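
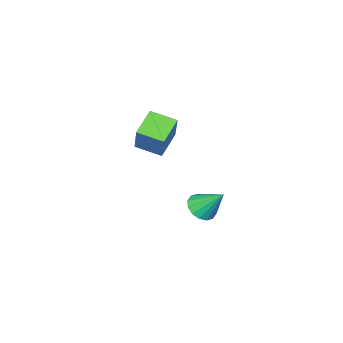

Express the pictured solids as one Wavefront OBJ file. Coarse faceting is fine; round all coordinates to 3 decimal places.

v 0.107 -3.565 2.877
v -1.055 -3.989 3.51
v -0.462 -2.488 2.554
v -1.624 -2.912 3.188
v 0.624 -2.868 4.292
v -0.538 -3.292 4.926
v 0.055 -1.791 3.97
v -1.107 -2.215 4.603
v -2.758 -2.415 -1.724
v -2.161 -1.979 -1.975
v -3.022 -1.345 -0.496
v -2.484 -1.836 -2.169
v -2.881 -1.847 -2.245
v -3.244 -2.01 -2.181
v -3.478 -2.282 -1.994
v -3.518 -2.589 -1.736
v -3.355 -2.85 -1.474
v -3.032 -2.994 -1.279
v -2.635 -2.982 -1.204
v -2.272 -2.819 -1.268
v -2.038 -2.547 -1.454
v -1.998 -2.24 -1.713
f 2 4 1
f 5 2 1
f 1 4 3
f 3 5 1
f 2 8 4
f 6 2 5
f 6 8 2
f 4 8 3
f 7 5 3
f 3 8 7
f 7 6 5
f 8 6 7
f 10 9 12
f 10 12 11
f 12 9 13
f 12 13 11
f 13 9 14
f 13 14 11
f 14 9 15
f 14 15 11
f 15 9 16
f 15 16 11
f 16 9 17
f 16 17 11
f 17 9 18
f 17 18 11
f 18 9 19
f 18 19 11
f 19 9 20
f 19 20 11
f 20 9 21
f 20 21 11
f 21 9 22
f 21 22 11
f 22 9 10
f 22 10 11



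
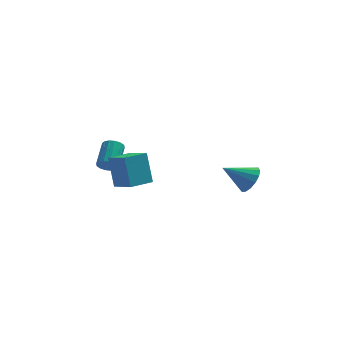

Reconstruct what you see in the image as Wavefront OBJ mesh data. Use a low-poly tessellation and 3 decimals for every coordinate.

v 4.299 -1.356 0.758
v 4.702 -1.811 1.278
v 3.021 -1.524 1.602
v 4.744 -1.424 1.419
v 4.667 -1.018 1.383
v 4.491 -0.704 1.179
v 4.264 -0.564 0.862
v 4.046 -0.636 0.518
v 3.895 -0.902 0.238
v 3.853 -1.289 0.097
v 3.93 -1.694 0.133
v 4.106 -2.009 0.337
v 4.334 -2.149 0.654
v 4.552 -2.076 0.998
v -1.362 0.247 -0.84
v -1.686 0.861 0.799
v -2.225 1.114 -1.336
v -2.549 1.728 0.303
v -0.371 1.152 -0.983
v -0.695 1.766 0.656
v -1.234 2.019 -1.479
v -1.558 2.633 0.16
v -2.705 2.973 -0.974
v -2.534 3.234 -1.451
v -2.343 4.509 -0.683
v -2.515 4.247 -0.206
v -2.826 3.274 -1.443
v -2.635 4.548 -0.675
v -3.086 3.232 -1.31
v -2.895 4.506 -0.542
v -3.244 3.121 -1.086
v -3.053 4.396 -0.319
v -3.258 2.971 -0.833
v -3.067 4.245 -0.065
v -3.123 2.821 -0.618
v -2.933 4.095 0.15
v -2.877 2.711 -0.497
v -2.686 3.986 0.271
v -2.585 2.672 -0.505
v -2.394 3.946 0.263
v -2.325 2.714 -0.638
v -2.134 3.988 0.13
v -2.167 2.824 -0.861
v -1.976 4.099 -0.094
v -2.153 2.975 -1.115
v -1.962 4.249 -0.347
v -2.287 3.125 -1.33
v -2.097 4.399 -0.562
f 2 1 4
f 2 4 3
f 4 1 5
f 4 5 3
f 5 1 6
f 5 6 3
f 6 1 7
f 6 7 3
f 7 1 8
f 7 8 3
f 8 1 9
f 8 9 3
f 9 1 10
f 9 10 3
f 10 1 11
f 10 11 3
f 11 1 12
f 11 12 3
f 12 1 13
f 12 13 3
f 13 1 14
f 13 14 3
f 14 1 2
f 14 2 3
f 16 18 15
f 19 16 15
f 15 18 17
f 17 19 15
f 16 22 18
f 20 16 19
f 20 22 16
f 18 22 17
f 21 19 17
f 17 22 21
f 21 20 19
f 22 20 21
f 24 23 27
f 24 27 25
f 25 27 28
f 25 28 26
f 27 23 29
f 27 29 28
f 28 29 30
f 28 30 26
f 29 23 31
f 29 31 30
f 30 31 32
f 30 32 26
f 31 23 33
f 31 33 32
f 32 33 34
f 32 34 26
f 33 23 35
f 33 35 34
f 34 35 36
f 34 36 26
f 35 23 37
f 35 37 36
f 36 37 38
f 36 38 26
f 37 23 39
f 37 39 38
f 38 39 40
f 38 40 26
f 39 23 41
f 39 41 40
f 40 41 42
f 40 42 26
f 41 23 43
f 41 43 42
f 42 43 44
f 42 44 26
f 43 23 45
f 43 45 44
f 44 45 46
f 44 46 26
f 45 23 47
f 45 47 46
f 46 47 48
f 46 48 26
f 47 23 24
f 47 24 48
f 48 24 25
f 48 25 26



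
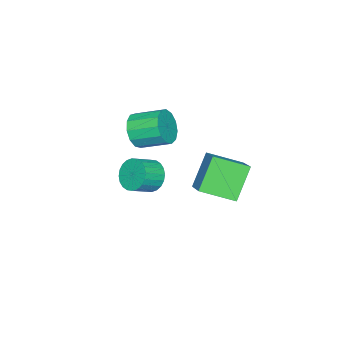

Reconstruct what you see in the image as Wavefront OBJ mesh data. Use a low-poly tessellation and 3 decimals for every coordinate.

v 3.028 -0.04 0.654
v 3.491 -0.017 -0.094
v 4.435 -0.437 0.478
v 3.972 -0.46 1.226
v 3.553 0.296 0.033
v 4.497 -0.124 0.605
v 3.536 0.557 0.255
v 4.479 0.138 0.826
v 3.441 0.728 0.537
v 4.384 0.309 1.108
v 3.283 0.782 0.838
v 4.226 0.363 1.409
v 3.086 0.71 1.11
v 4.03 0.291 1.681
v 2.881 0.525 1.313
v 3.824 0.105 1.884
v 2.698 0.253 1.416
v 3.642 -0.166 1.987
v 2.565 -0.063 1.402
v 3.509 -0.483 1.974
v 2.503 -0.376 1.275
v 3.447 -0.796 1.847
v 2.521 -0.638 1.054
v 3.464 -1.057 1.625
v 2.616 -0.809 0.772
v 3.559 -1.228 1.343
v 2.774 -0.863 0.471
v 3.717 -1.282 1.042
v 2.97 -0.791 0.199
v 3.914 -1.21 0.77
v 3.176 -0.605 -0.004
v 4.119 -1.025 0.567
v 3.358 -0.334 -0.107
v 4.302 -0.753 0.464
v 0.758 -2.229 1.431
v 1.114 -1.788 0.62
v 0.738 -0.349 1.237
v 0.382 -0.791 2.049
v 0.574 -1.887 0.521
v 0.198 -0.448 1.138
v 0.092 -2.094 0.711
v -0.284 -0.655 1.329
v -0.178 -2.344 1.13
v -0.554 -0.906 1.747
v -0.151 -2.558 1.645
v -0.527 -1.12 2.262
v 0.164 -2.668 2.091
v -0.211 -1.229 2.709
v 0.668 -2.638 2.329
v 0.293 -1.199 2.946
v 1.201 -2.478 2.281
v 0.825 -1.04 2.898
v 1.593 -2.24 1.964
v 1.217 -0.801 2.581
v 1.719 -1.998 1.477
v 1.344 -0.559 2.095
v 1.541 -1.83 0.976
v 1.165 -0.391 1.594
v -2.425 -0.338 -1.522
v -1.231 0.71 -0.573
v -3.267 1.236 -2.201
v -2.073 2.284 -1.252
v -1.127 -0.344 -3.148
v 0.067 0.704 -2.199
v -1.969 1.23 -3.827
v -0.775 2.278 -2.878
f 2 1 5
f 2 5 3
f 3 5 6
f 3 6 4
f 5 1 7
f 5 7 6
f 6 7 8
f 6 8 4
f 7 1 9
f 7 9 8
f 8 9 10
f 8 10 4
f 9 1 11
f 9 11 10
f 10 11 12
f 10 12 4
f 11 1 13
f 11 13 12
f 12 13 14
f 12 14 4
f 13 1 15
f 13 15 14
f 14 15 16
f 14 16 4
f 15 1 17
f 15 17 16
f 16 17 18
f 16 18 4
f 17 1 19
f 17 19 18
f 18 19 20
f 18 20 4
f 19 1 21
f 19 21 20
f 20 21 22
f 20 22 4
f 21 1 23
f 21 23 22
f 22 23 24
f 22 24 4
f 23 1 25
f 23 25 24
f 24 25 26
f 24 26 4
f 25 1 27
f 25 27 26
f 26 27 28
f 26 28 4
f 27 1 29
f 27 29 28
f 28 29 30
f 28 30 4
f 29 1 31
f 29 31 30
f 30 31 32
f 30 32 4
f 31 1 33
f 31 33 32
f 32 33 34
f 32 34 4
f 33 1 2
f 33 2 34
f 34 2 3
f 34 3 4
f 36 35 39
f 36 39 37
f 37 39 40
f 37 40 38
f 39 35 41
f 39 41 40
f 40 41 42
f 40 42 38
f 41 35 43
f 41 43 42
f 42 43 44
f 42 44 38
f 43 35 45
f 43 45 44
f 44 45 46
f 44 46 38
f 45 35 47
f 45 47 46
f 46 47 48
f 46 48 38
f 47 35 49
f 47 49 48
f 48 49 50
f 48 50 38
f 49 35 51
f 49 51 50
f 50 51 52
f 50 52 38
f 51 35 53
f 51 53 52
f 52 53 54
f 52 54 38
f 53 35 55
f 53 55 54
f 54 55 56
f 54 56 38
f 55 35 57
f 55 57 56
f 56 57 58
f 56 58 38
f 57 35 36
f 57 36 58
f 58 36 37
f 58 37 38
f 60 62 59
f 63 60 59
f 59 62 61
f 61 63 59
f 60 66 62
f 64 60 63
f 64 66 60
f 62 66 61
f 65 63 61
f 61 66 65
f 65 64 63
f 66 64 65



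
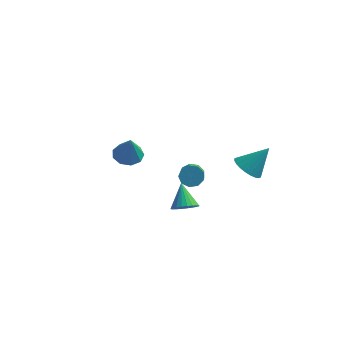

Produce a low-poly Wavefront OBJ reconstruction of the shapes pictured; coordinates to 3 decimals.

v 1.501 -2.836 3.083
v 2.091 -2.827 2.926
v 2.388 -4.194 3.961
v 1.799 -4.204 4.117
v 2.029 -2.587 3.261
v 2.326 -3.954 4.296
v 1.72 -2.463 3.513
v 2.017 -3.83 4.548
v 1.309 -2.514 3.564
v 1.606 -3.881 4.598
v 0.988 -2.716 3.389
v 1.285 -4.083 4.424
v 0.907 -2.974 3.071
v 1.204 -4.341 4.106
v 1.105 -3.168 2.759
v 1.402 -4.535 3.793
v 1.488 -3.206 2.598
v 1.785 -4.573 3.632
v 1.877 -3.072 2.664
v 2.175 -4.439 3.699
v 3.356 1.295 0.598
v 4.022 0.835 0.306
v 4.304 1.865 1.862
v 4.066 1.125 0.142
v 4.002 1.441 0.048
v 3.839 1.734 0.038
v 3.603 1.961 0.112
v 3.33 2.086 0.261
v 3.06 2.091 0.461
v 2.836 1.974 0.681
v 2.69 1.754 0.889
v 2.647 1.465 1.053
v 2.711 1.149 1.147
v 2.873 0.856 1.157
v 3.109 0.629 1.083
v 3.383 0.504 0.934
v 3.653 0.499 0.734
v 3.877 0.616 0.514
v 0.846 -1.515 -0.681
v 1.37 -1.067 -0.889
v 0.414 -0.545 0.321
v 1.16 -0.987 -1.057
v 0.902 -0.988 -1.168
v 0.635 -1.069 -1.205
v 0.401 -1.218 -1.162
v 0.234 -1.412 -1.045
v 0.161 -1.622 -0.874
v 0.192 -1.815 -0.673
v 0.323 -1.963 -0.473
v 0.533 -2.043 -0.305
v 0.791 -2.042 -0.194
v 1.058 -1.962 -0.157
v 1.292 -1.813 -0.2
v 1.459 -1.618 -0.316
v 1.532 -1.409 -0.488
v 1.501 -1.215 -0.689
v -3.082 2.262 -0.387
v -2.294 2.511 -0.459
v -2.818 1.858 1.107
v -2.619 2.943 -0.285
v -3.16 3.056 -0.159
v -3.666 2.797 -0.139
v -3.898 2.288 -0.236
v -3.748 1.767 -0.403
v -3.287 1.477 -0.563
v -2.73 1.554 -0.64
v -2.338 1.962 -0.599
f 2 1 5
f 2 5 3
f 3 5 6
f 3 6 4
f 5 1 7
f 5 7 6
f 6 7 8
f 6 8 4
f 7 1 9
f 7 9 8
f 8 9 10
f 8 10 4
f 9 1 11
f 9 11 10
f 10 11 12
f 10 12 4
f 11 1 13
f 11 13 12
f 12 13 14
f 12 14 4
f 13 1 15
f 13 15 14
f 14 15 16
f 14 16 4
f 15 1 17
f 15 17 16
f 16 17 18
f 16 18 4
f 17 1 19
f 17 19 18
f 18 19 20
f 18 20 4
f 19 1 2
f 19 2 20
f 20 2 3
f 20 3 4
f 22 21 24
f 22 24 23
f 24 21 25
f 24 25 23
f 25 21 26
f 25 26 23
f 26 21 27
f 26 27 23
f 27 21 28
f 27 28 23
f 28 21 29
f 28 29 23
f 29 21 30
f 29 30 23
f 30 21 31
f 30 31 23
f 31 21 32
f 31 32 23
f 32 21 33
f 32 33 23
f 33 21 34
f 33 34 23
f 34 21 35
f 34 35 23
f 35 21 36
f 35 36 23
f 36 21 37
f 36 37 23
f 37 21 38
f 37 38 23
f 38 21 22
f 38 22 23
f 40 39 42
f 40 42 41
f 42 39 43
f 42 43 41
f 43 39 44
f 43 44 41
f 44 39 45
f 44 45 41
f 45 39 46
f 45 46 41
f 46 39 47
f 46 47 41
f 47 39 48
f 47 48 41
f 48 39 49
f 48 49 41
f 49 39 50
f 49 50 41
f 50 39 51
f 50 51 41
f 51 39 52
f 51 52 41
f 52 39 53
f 52 53 41
f 53 39 54
f 53 54 41
f 54 39 55
f 54 55 41
f 55 39 56
f 55 56 41
f 56 39 40
f 56 40 41
f 58 57 60
f 58 60 59
f 60 57 61
f 60 61 59
f 61 57 62
f 61 62 59
f 62 57 63
f 62 63 59
f 63 57 64
f 63 64 59
f 64 57 65
f 64 65 59
f 65 57 66
f 65 66 59
f 66 57 67
f 66 67 59
f 67 57 58
f 67 58 59



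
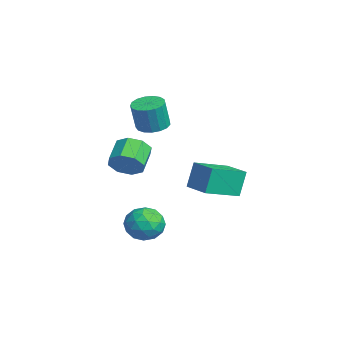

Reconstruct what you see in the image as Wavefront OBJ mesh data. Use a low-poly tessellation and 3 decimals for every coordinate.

v -0.563 -1.241 2.755
v 0.271 -1.466 2.583
v 0.516 -1.784 4.194
v -0.317 -1.559 4.365
v 0.292 -1.053 2.662
v 0.537 -1.371 4.272
v 0.118 -0.683 2.761
v 0.363 -1.001 4.372
v -0.213 -0.44 2.86
v 0.033 -0.759 4.47
v -0.623 -0.381 2.934
v -0.378 -0.7 4.544
v -1.02 -0.519 2.967
v -0.774 -0.838 4.577
v -1.312 -0.823 2.951
v -1.066 -1.141 4.562
v -1.432 -1.222 2.891
v -1.187 -1.54 4.501
v -1.353 -1.625 2.799
v -1.108 -1.943 4.41
v -1.093 -1.941 2.697
v -0.848 -2.259 4.308
v -0.712 -2.096 2.609
v -0.466 -2.414 4.219
v -0.296 -2.055 2.553
v -0.051 -2.373 4.164
v 0.058 -1.828 2.544
v 0.304 -2.146 4.155
v 1.546 -3.012 0.998
v 2.146 -2.682 1.67
v 1.035 -2.097 2.375
v 0.434 -2.428 1.702
v 2.049 -2.204 1.12
v 0.938 -1.619 1.825
v 1.657 -2.2 0.499
v 0.546 -1.615 1.204
v 1.2 -2.671 0.17
v 0.089 -2.087 0.874
v 0.945 -3.343 0.325
v -0.166 -2.758 1.03
v 1.042 -3.821 0.875
v -0.069 -3.236 1.58
v 1.434 -3.825 1.496
v 0.323 -3.24 2.201
v 1.891 -3.353 1.826
v 0.78 -2.769 2.53
v 1.231 0.085 -0.888
v 0.908 0.512 0.598
v 0.561 1.975 -1.576
v 0.239 2.402 -0.089
v 2.741 0.678 -0.731
v 2.419 1.105 0.756
v 2.072 2.568 -1.418
v 1.749 2.995 0.068
v 2.82 -1.453 -3.188
v 3.521 -2.063 -2.611
v 1.499 -2.537 -2.729
v 2.2 -3.147 -2.152
v 1.943 -2.14 -1.813
v 2.76 -1.469 -2.096
v 2.26 -3.131 -3.244
v 3.077 -2.46 -3.527
v 3.175 -3.099 -2.645
v 2.979 -2.487 -1.761
v 2.041 -2.113 -3.579
v 1.845 -1.501 -2.695
v 3.286 -1.663 -2.939
v 1.734 -2.937 -2.401
v 1.583 -2.345 -2.201
v 1.995 -2.704 -1.862
v 2.839 -1.314 -2.637
v 3.251 -1.672 -2.298
v 2.324 -1.718 -1.829
v 1.769 -2.928 -3.042
v 2.181 -3.286 -2.703
v 3.025 -1.896 -3.478
v 3.437 -2.255 -3.139
v 2.696 -2.882 -3.511
v 3.495 -2.63 -2.621
v 2.718 -3.268 -2.351
v 2.754 -3.258 -2.993
v 3.234 -2.864 -3.159
v 3.38 -2.27 -2.101
v 2.603 -2.908 -1.831
v 2.453 -2.316 -1.632
v 2.933 -1.922 -1.798
v 3.176 -2.88 -2.121
v 2.417 -1.692 -3.509
v 1.64 -2.33 -3.239
v 2.087 -2.678 -3.542
v 2.567 -2.284 -3.708
v 2.302 -1.332 -2.989
v 1.525 -1.97 -2.719
v 1.786 -1.736 -2.181
v 2.266 -1.342 -2.347
v 1.844 -1.72 -3.219
f 2 1 5
f 2 5 3
f 3 5 6
f 3 6 4
f 5 1 7
f 5 7 6
f 6 7 8
f 6 8 4
f 7 1 9
f 7 9 8
f 8 9 10
f 8 10 4
f 9 1 11
f 9 11 10
f 10 11 12
f 10 12 4
f 11 1 13
f 11 13 12
f 12 13 14
f 12 14 4
f 13 1 15
f 13 15 14
f 14 15 16
f 14 16 4
f 15 1 17
f 15 17 16
f 16 17 18
f 16 18 4
f 17 1 19
f 17 19 18
f 18 19 20
f 18 20 4
f 19 1 21
f 19 21 20
f 20 21 22
f 20 22 4
f 21 1 23
f 21 23 22
f 22 23 24
f 22 24 4
f 23 1 25
f 23 25 24
f 24 25 26
f 24 26 4
f 25 1 27
f 25 27 26
f 26 27 28
f 26 28 4
f 27 1 2
f 27 2 28
f 28 2 3
f 28 3 4
f 30 29 33
f 30 33 31
f 31 33 34
f 31 34 32
f 33 29 35
f 33 35 34
f 34 35 36
f 34 36 32
f 35 29 37
f 35 37 36
f 36 37 38
f 36 38 32
f 37 29 39
f 37 39 38
f 38 39 40
f 38 40 32
f 39 29 41
f 39 41 40
f 40 41 42
f 40 42 32
f 41 29 43
f 41 43 42
f 42 43 44
f 42 44 32
f 43 29 45
f 43 45 44
f 44 45 46
f 44 46 32
f 45 29 30
f 45 30 46
f 46 30 31
f 46 31 32
f 48 50 47
f 51 48 47
f 47 50 49
f 49 51 47
f 48 54 50
f 52 48 51
f 52 54 48
f 50 54 49
f 53 51 49
f 49 54 53
f 53 52 51
f 54 52 53
f 55 92 71
f 92 66 95
f 71 95 60
f 92 95 71
f 55 71 67
f 71 60 72
f 67 72 56
f 71 72 67
f 55 67 76
f 67 56 77
f 76 77 62
f 67 77 76
f 55 76 88
f 76 62 91
f 88 91 65
f 76 91 88
f 55 88 92
f 88 65 96
f 92 96 66
f 88 96 92
f 56 72 83
f 72 60 86
f 83 86 64
f 72 86 83
f 60 95 73
f 95 66 94
f 73 94 59
f 95 94 73
f 66 96 93
f 96 65 89
f 93 89 57
f 96 89 93
f 65 91 90
f 91 62 78
f 90 78 61
f 91 78 90
f 62 77 82
f 77 56 79
f 82 79 63
f 77 79 82
f 58 84 70
f 84 64 85
f 70 85 59
f 84 85 70
f 58 70 68
f 70 59 69
f 68 69 57
f 70 69 68
f 58 68 75
f 68 57 74
f 75 74 61
f 68 74 75
f 58 75 80
f 75 61 81
f 80 81 63
f 75 81 80
f 58 80 84
f 80 63 87
f 84 87 64
f 80 87 84
f 59 85 73
f 85 64 86
f 73 86 60
f 85 86 73
f 57 69 93
f 69 59 94
f 93 94 66
f 69 94 93
f 61 74 90
f 74 57 89
f 90 89 65
f 74 89 90
f 63 81 82
f 81 61 78
f 82 78 62
f 81 78 82
f 64 87 83
f 87 63 79
f 83 79 56
f 87 79 83



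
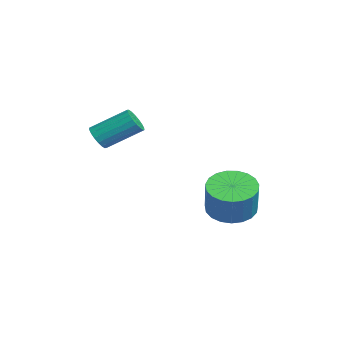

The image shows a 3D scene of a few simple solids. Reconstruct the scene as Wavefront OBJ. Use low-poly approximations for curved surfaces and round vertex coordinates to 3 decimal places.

v 1.795 1.482 -2.407
v 2.651 1.316 -2.876
v 3.38 1.192 -1.503
v 2.525 1.358 -1.033
v 2.652 1.726 -2.839
v 3.381 1.602 -1.466
v 2.504 2.094 -2.728
v 3.234 1.969 -1.355
v 2.235 2.356 -2.561
v 2.964 2.232 -1.187
v 1.889 2.467 -2.367
v 2.618 2.343 -0.994
v 1.527 2.408 -2.18
v 2.256 2.283 -0.807
v 1.211 2.188 -2.033
v 1.94 2.064 -0.659
v 0.997 1.847 -1.95
v 1.726 1.723 -0.576
v 0.92 1.443 -1.946
v 1.65 1.318 -0.572
v 0.995 1.045 -2.021
v 1.724 0.921 -0.648
v 1.208 0.723 -2.164
v 1.938 0.599 -0.79
v 1.523 0.532 -2.348
v 2.252 0.408 -0.975
v 1.885 0.506 -2.543
v 2.614 0.381 -1.169
v 2.231 0.648 -2.714
v 2.961 0.524 -1.34
v 2.502 0.935 -2.832
v 3.232 0.81 -1.458
v 0.876 -3.363 1.119
v 1.45 -3.428 1.074
v 1.679 -2.042 1.976
v 1.104 -1.977 2.021
v 1.392 -3.285 0.867
v 1.621 -1.898 1.77
v 1.232 -3.156 0.711
v 1.461 -1.77 1.613
v 1.001 -3.069 0.635
v 1.23 -1.683 1.537
v 0.746 -3.04 0.655
v 0.974 -1.654 1.557
v 0.516 -3.075 0.767
v 0.744 -1.689 1.669
v 0.357 -3.167 0.949
v 0.586 -1.781 1.851
v 0.301 -3.298 1.164
v 0.53 -1.912 2.066
v 0.359 -3.442 1.37
v 0.588 -2.055 2.273
v 0.519 -3.57 1.527
v 0.748 -2.184 2.429
v 0.75 -3.657 1.603
v 0.979 -2.271 2.505
v 1.006 -3.686 1.583
v 1.234 -2.3 2.485
v 1.236 -3.651 1.471
v 1.464 -2.265 2.373
v 1.394 -3.559 1.289
v 1.623 -2.173 2.191
f 2 1 5
f 2 5 3
f 3 5 6
f 3 6 4
f 5 1 7
f 5 7 6
f 6 7 8
f 6 8 4
f 7 1 9
f 7 9 8
f 8 9 10
f 8 10 4
f 9 1 11
f 9 11 10
f 10 11 12
f 10 12 4
f 11 1 13
f 11 13 12
f 12 13 14
f 12 14 4
f 13 1 15
f 13 15 14
f 14 15 16
f 14 16 4
f 15 1 17
f 15 17 16
f 16 17 18
f 16 18 4
f 17 1 19
f 17 19 18
f 18 19 20
f 18 20 4
f 19 1 21
f 19 21 20
f 20 21 22
f 20 22 4
f 21 1 23
f 21 23 22
f 22 23 24
f 22 24 4
f 23 1 25
f 23 25 24
f 24 25 26
f 24 26 4
f 25 1 27
f 25 27 26
f 26 27 28
f 26 28 4
f 27 1 29
f 27 29 28
f 28 29 30
f 28 30 4
f 29 1 31
f 29 31 30
f 30 31 32
f 30 32 4
f 31 1 2
f 31 2 32
f 32 2 3
f 32 3 4
f 34 33 37
f 34 37 35
f 35 37 38
f 35 38 36
f 37 33 39
f 37 39 38
f 38 39 40
f 38 40 36
f 39 33 41
f 39 41 40
f 40 41 42
f 40 42 36
f 41 33 43
f 41 43 42
f 42 43 44
f 42 44 36
f 43 33 45
f 43 45 44
f 44 45 46
f 44 46 36
f 45 33 47
f 45 47 46
f 46 47 48
f 46 48 36
f 47 33 49
f 47 49 48
f 48 49 50
f 48 50 36
f 49 33 51
f 49 51 50
f 50 51 52
f 50 52 36
f 51 33 53
f 51 53 52
f 52 53 54
f 52 54 36
f 53 33 55
f 53 55 54
f 54 55 56
f 54 56 36
f 55 33 57
f 55 57 56
f 56 57 58
f 56 58 36
f 57 33 59
f 57 59 58
f 58 59 60
f 58 60 36
f 59 33 61
f 59 61 60
f 60 61 62
f 60 62 36
f 61 33 34
f 61 34 62
f 62 34 35
f 62 35 36



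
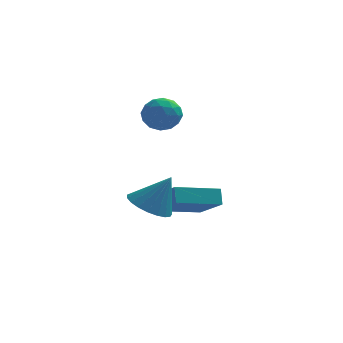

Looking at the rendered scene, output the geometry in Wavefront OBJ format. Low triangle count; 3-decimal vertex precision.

v -4.234 -0.771 -0.924
v -3.735 0.063 -1.264
v -3.366 -0.669 0.604
v -4.081 0.235 -1.079
v -4.453 0.233 -0.867
v -4.788 0.058 -0.665
v -5.026 -0.261 -0.508
v -5.128 -0.669 -0.423
v -5.075 -1.094 -0.424
v -4.877 -1.463 -0.512
v -4.567 -1.713 -0.671
v -4.2 -1.8 -0.874
v -3.839 -1.709 -1.085
v -3.546 -1.456 -1.269
v -3.372 -1.085 -1.392
v -3.347 -0.659 -1.435
v -3.475 -0.253 -1.39
v -3.969 2.594 3.354
v -3.548 2.25 2.631
v -4.392 1.25 3.749
v -3.971 0.906 3.026
v -3.489 1.258 3.706
v -3.227 2.088 3.462
v -4.713 1.412 2.918
v -4.451 2.242 2.674
v -4.007 1.519 2.363
v -3.251 1.424 2.849
v -4.689 2.076 3.531
v -3.933 1.981 4.017
v -3.721 2.54 2.958
v -4.219 0.96 3.422
v -3.935 1.167 3.821
v -3.688 0.964 3.397
v -3.533 2.445 3.446
v -3.285 2.242 3.021
v -3.251 1.66 3.653
v -4.655 1.258 3.359
v -4.407 1.055 2.934
v -4.252 2.536 2.983
v -4.005 2.333 2.559
v -4.689 1.84 2.727
v -3.744 1.908 2.375
v -3.993 1.118 2.607
v -4.429 1.415 2.544
v -4.275 1.903 2.401
v -3.299 1.852 2.661
v -3.548 1.062 2.893
v -3.265 1.269 3.293
v -3.111 1.757 3.149
v -3.57 1.422 2.503
v -4.392 2.438 3.487
v -4.641 1.648 3.719
v -4.829 1.743 3.231
v -4.675 2.231 3.087
v -3.947 2.382 3.773
v -4.196 1.592 4.005
v -3.665 1.597 3.979
v -3.511 2.085 3.836
v -4.37 2.078 3.877
v -4.27 1.704 -2.271
v -4.37 2.177 -1.583
v -2.466 2.744 -2.723
v -2.566 3.217 -2.036
v -3.274 0.423 -1.244
v -3.374 0.896 -0.557
v -1.47 1.463 -1.697
v -1.57 1.936 -1.009
f 2 1 4
f 2 4 3
f 4 1 5
f 4 5 3
f 5 1 6
f 5 6 3
f 6 1 7
f 6 7 3
f 7 1 8
f 7 8 3
f 8 1 9
f 8 9 3
f 9 1 10
f 9 10 3
f 10 1 11
f 10 11 3
f 11 1 12
f 11 12 3
f 12 1 13
f 12 13 3
f 13 1 14
f 13 14 3
f 14 1 15
f 14 15 3
f 15 1 16
f 15 16 3
f 16 1 17
f 16 17 3
f 17 1 2
f 17 2 3
f 18 55 34
f 55 29 58
f 34 58 23
f 55 58 34
f 18 34 30
f 34 23 35
f 30 35 19
f 34 35 30
f 18 30 39
f 30 19 40
f 39 40 25
f 30 40 39
f 18 39 51
f 39 25 54
f 51 54 28
f 39 54 51
f 18 51 55
f 51 28 59
f 55 59 29
f 51 59 55
f 19 35 46
f 35 23 49
f 46 49 27
f 35 49 46
f 23 58 36
f 58 29 57
f 36 57 22
f 58 57 36
f 29 59 56
f 59 28 52
f 56 52 20
f 59 52 56
f 28 54 53
f 54 25 41
f 53 41 24
f 54 41 53
f 25 40 45
f 40 19 42
f 45 42 26
f 40 42 45
f 21 47 33
f 47 27 48
f 33 48 22
f 47 48 33
f 21 33 31
f 33 22 32
f 31 32 20
f 33 32 31
f 21 31 38
f 31 20 37
f 38 37 24
f 31 37 38
f 21 38 43
f 38 24 44
f 43 44 26
f 38 44 43
f 21 43 47
f 43 26 50
f 47 50 27
f 43 50 47
f 22 48 36
f 48 27 49
f 36 49 23
f 48 49 36
f 20 32 56
f 32 22 57
f 56 57 29
f 32 57 56
f 24 37 53
f 37 20 52
f 53 52 28
f 37 52 53
f 26 44 45
f 44 24 41
f 45 41 25
f 44 41 45
f 27 50 46
f 50 26 42
f 46 42 19
f 50 42 46
f 61 63 60
f 64 61 60
f 60 63 62
f 62 64 60
f 61 67 63
f 65 61 64
f 65 67 61
f 63 67 62
f 66 64 62
f 62 67 66
f 66 65 64
f 67 65 66



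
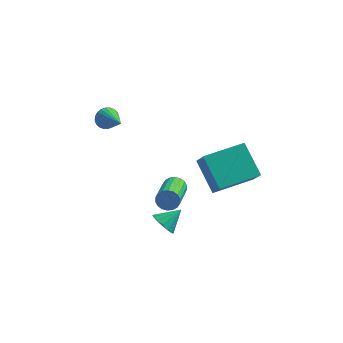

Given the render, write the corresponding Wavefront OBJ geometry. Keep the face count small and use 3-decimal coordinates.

v 0.775 -1.363 -1.492
v 1.228 -2.207 -0.35
v -0.183 -0.211 -0.26
v 0.27 -1.054 0.881
v 2.51 -0.146 -1.281
v 2.963 -0.989 -0.14
v 1.552 1.007 -0.05
v 2.005 0.163 1.092
v -4.26 -0.929 2.894
v -3.835 -0.856 2.462
v -3.36 -2.071 3.586
v -3.762 -0.7 2.626
v -3.765 -0.578 2.83
v -3.844 -0.51 3.044
v -3.985 -0.505 3.235
v -4.169 -0.566 3.375
v -4.366 -0.681 3.441
v -4.547 -0.834 3.423
v -4.685 -1.002 3.325
v -4.757 -1.159 3.161
v -4.754 -1.281 2.957
v -4.676 -1.349 2.743
v -4.534 -1.353 2.552
v -4.351 -1.293 2.413
v -4.154 -1.178 2.347
v -3.972 -1.024 2.364
v -1.142 -3.741 -1.948
v -0.717 -3.678 -2.488
v -0.398 -3.139 -1.292
v -0.932 -3.393 -2.505
v -1.203 -3.202 -2.374
v -1.458 -3.155 -2.128
v -1.628 -3.265 -1.834
v -1.668 -3.502 -1.57
v -1.567 -3.804 -1.408
v -1.352 -4.089 -1.39
v -1.081 -4.28 -1.522
v -0.826 -4.327 -1.767
v -0.656 -4.217 -2.062
v -0.616 -3.98 -2.325
v -1.163 -0.499 -2.124
v -0.92 -0.295 -1.627
v -0.894 -2.297 -0.818
v -1.137 -2.501 -1.316
v -1.177 -0.278 -1.577
v -1.151 -2.281 -0.769
v -1.432 -0.305 -1.636
v -1.406 -2.308 -0.828
v -1.633 -0.37 -1.791
v -1.607 -2.373 -0.983
v -1.741 -0.461 -2.013
v -1.715 -2.464 -1.204
v -1.735 -0.559 -2.256
v -1.709 -2.562 -1.448
v -1.615 -0.645 -2.474
v -1.589 -2.648 -1.665
v -1.406 -0.703 -2.622
v -1.38 -2.705 -1.813
v -1.149 -0.719 -2.671
v -1.123 -2.722 -1.863
v -0.894 -0.692 -2.612
v -0.868 -2.695 -1.804
v -0.693 -0.627 -2.457
v -0.667 -2.63 -1.649
v -0.585 -0.536 -2.236
v -0.559 -2.539 -1.427
v -0.591 -0.438 -1.992
v -0.565 -2.441 -1.184
v -0.711 -0.352 -1.775
v -0.685 -2.355 -0.966
f 2 4 1
f 5 2 1
f 1 4 3
f 3 5 1
f 2 8 4
f 6 2 5
f 6 8 2
f 4 8 3
f 7 5 3
f 3 8 7
f 7 6 5
f 8 6 7
f 10 9 12
f 10 12 11
f 12 9 13
f 12 13 11
f 13 9 14
f 13 14 11
f 14 9 15
f 14 15 11
f 15 9 16
f 15 16 11
f 16 9 17
f 16 17 11
f 17 9 18
f 17 18 11
f 18 9 19
f 18 19 11
f 19 9 20
f 19 20 11
f 20 9 21
f 20 21 11
f 21 9 22
f 21 22 11
f 22 9 23
f 22 23 11
f 23 9 24
f 23 24 11
f 24 9 25
f 24 25 11
f 25 9 26
f 25 26 11
f 26 9 10
f 26 10 11
f 28 27 30
f 28 30 29
f 30 27 31
f 30 31 29
f 31 27 32
f 31 32 29
f 32 27 33
f 32 33 29
f 33 27 34
f 33 34 29
f 34 27 35
f 34 35 29
f 35 27 36
f 35 36 29
f 36 27 37
f 36 37 29
f 37 27 38
f 37 38 29
f 38 27 39
f 38 39 29
f 39 27 40
f 39 40 29
f 40 27 28
f 40 28 29
f 42 41 45
f 42 45 43
f 43 45 46
f 43 46 44
f 45 41 47
f 45 47 46
f 46 47 48
f 46 48 44
f 47 41 49
f 47 49 48
f 48 49 50
f 48 50 44
f 49 41 51
f 49 51 50
f 50 51 52
f 50 52 44
f 51 41 53
f 51 53 52
f 52 53 54
f 52 54 44
f 53 41 55
f 53 55 54
f 54 55 56
f 54 56 44
f 55 41 57
f 55 57 56
f 56 57 58
f 56 58 44
f 57 41 59
f 57 59 58
f 58 59 60
f 58 60 44
f 59 41 61
f 59 61 60
f 60 61 62
f 60 62 44
f 61 41 63
f 61 63 62
f 62 63 64
f 62 64 44
f 63 41 65
f 63 65 64
f 64 65 66
f 64 66 44
f 65 41 67
f 65 67 66
f 66 67 68
f 66 68 44
f 67 41 69
f 67 69 68
f 68 69 70
f 68 70 44
f 69 41 42
f 69 42 70
f 70 42 43
f 70 43 44



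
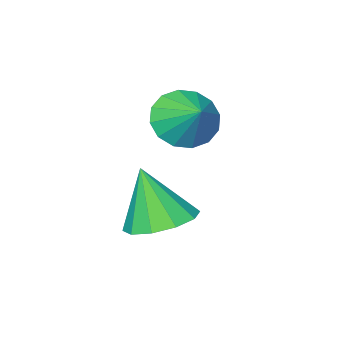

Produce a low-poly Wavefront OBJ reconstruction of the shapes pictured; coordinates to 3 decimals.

v 2.574 0.903 -1.495
v 3.503 0.966 -1.86
v 2.806 1.937 -0.725
v 3.216 1.264 -2.172
v 2.757 1.464 -2.303
v 2.249 1.514 -2.217
v 1.828 1.401 -1.938
v 1.607 1.154 -1.541
v 1.645 0.84 -1.131
v 1.932 0.543 -0.819
v 2.391 0.342 -0.688
v 2.899 0.292 -0.773
v 3.32 0.406 -1.052
v 3.541 0.652 -1.45
v 3.799 1.521 -4.71
v 4.858 1.652 -4.782
v 4.001 0.859 -2.93
v 4.599 2.212 -4.544
v 4.034 2.508 -4.37
v 3.379 2.427 -4.326
v 2.885 2 -4.428
v 2.739 1.39 -4.638
v 2.999 0.83 -4.876
v 3.564 0.534 -5.05
v 4.219 0.615 -5.095
v 4.713 1.042 -4.992
f 2 1 4
f 2 4 3
f 4 1 5
f 4 5 3
f 5 1 6
f 5 6 3
f 6 1 7
f 6 7 3
f 7 1 8
f 7 8 3
f 8 1 9
f 8 9 3
f 9 1 10
f 9 10 3
f 10 1 11
f 10 11 3
f 11 1 12
f 11 12 3
f 12 1 13
f 12 13 3
f 13 1 14
f 13 14 3
f 14 1 2
f 14 2 3
f 16 15 18
f 16 18 17
f 18 15 19
f 18 19 17
f 19 15 20
f 19 20 17
f 20 15 21
f 20 21 17
f 21 15 22
f 21 22 17
f 22 15 23
f 22 23 17
f 23 15 24
f 23 24 17
f 24 15 25
f 24 25 17
f 25 15 26
f 25 26 17
f 26 15 16
f 26 16 17



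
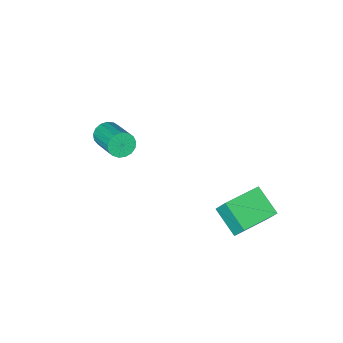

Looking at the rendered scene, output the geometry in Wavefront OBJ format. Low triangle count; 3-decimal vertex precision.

v 2.203 -1.908 1.945
v 2.546 -1.662 1.35
v 2.82 0.155 2.259
v 2.477 -0.092 2.855
v 2.211 -1.583 1.292
v 2.484 0.234 2.201
v 1.874 -1.578 1.384
v 2.147 0.239 2.293
v 1.612 -1.649 1.605
v 1.886 0.168 2.514
v 1.486 -1.779 1.903
v 1.76 0.038 2.812
v 1.524 -1.939 2.211
v 1.798 -0.122 3.121
v 1.718 -2.092 2.459
v 1.991 -0.275 3.368
v 2.023 -2.203 2.588
v 2.296 -0.386 3.498
v 2.369 -2.246 2.571
v 2.643 -0.43 3.48
v 2.677 -2.212 2.41
v 2.951 -0.395 3.319
v 2.877 -2.109 2.143
v 3.15 -0.292 3.052
v 2.922 -1.959 1.83
v 3.196 -0.142 2.739
v 2.803 -1.798 1.544
v 3.076 0.019 2.453
v -3.409 3.823 -3.326
v -3.31 2.325 -2.407
v -3.501 4.497 -2.218
v -3.402 2.999 -1.299
v -1.318 4.001 -3.261
v -1.219 2.503 -2.342
v -1.41 4.675 -2.153
v -1.311 3.177 -1.234
v 1.366 -3.002 0.276
v 1.668 -3.097 -0.198
v 2.194 -2.498 0.704
v 1.448 -2.721 -0.213
v 1.179 -2.509 0.058
v 1.02 -2.587 0.457
v 1.063 -2.907 0.75
v 1.284 -3.283 0.765
v 1.553 -3.494 0.494
v 1.712 -3.417 0.095
f 2 1 5
f 2 5 3
f 3 5 6
f 3 6 4
f 5 1 7
f 5 7 6
f 6 7 8
f 6 8 4
f 7 1 9
f 7 9 8
f 8 9 10
f 8 10 4
f 9 1 11
f 9 11 10
f 10 11 12
f 10 12 4
f 11 1 13
f 11 13 12
f 12 13 14
f 12 14 4
f 13 1 15
f 13 15 14
f 14 15 16
f 14 16 4
f 15 1 17
f 15 17 16
f 16 17 18
f 16 18 4
f 17 1 19
f 17 19 18
f 18 19 20
f 18 20 4
f 19 1 21
f 19 21 20
f 20 21 22
f 20 22 4
f 21 1 23
f 21 23 22
f 22 23 24
f 22 24 4
f 23 1 25
f 23 25 24
f 24 25 26
f 24 26 4
f 25 1 27
f 25 27 26
f 26 27 28
f 26 28 4
f 27 1 2
f 27 2 28
f 28 2 3
f 28 3 4
f 30 32 29
f 33 30 29
f 29 32 31
f 31 33 29
f 30 36 32
f 34 30 33
f 34 36 30
f 32 36 31
f 35 33 31
f 31 36 35
f 35 34 33
f 36 34 35
f 38 37 40
f 38 40 39
f 40 37 41
f 40 41 39
f 41 37 42
f 41 42 39
f 42 37 43
f 42 43 39
f 43 37 44
f 43 44 39
f 44 37 45
f 44 45 39
f 45 37 46
f 45 46 39
f 46 37 38
f 46 38 39



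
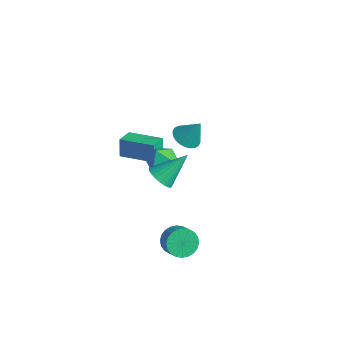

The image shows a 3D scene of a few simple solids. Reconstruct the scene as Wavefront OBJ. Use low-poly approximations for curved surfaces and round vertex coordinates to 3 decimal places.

v 1.2 -2.549 1.794
v 1.774 -2.221 1.259
v 1.6 -1.011 3.166
v 1.498 -2.063 1.163
v 1.177 -1.98 1.163
v 0.86 -1.983 1.258
v 0.594 -2.072 1.436
v 0.421 -2.234 1.668
v 0.366 -2.443 1.918
v 0.438 -2.669 2.15
v 0.626 -2.877 2.328
v 0.901 -3.034 2.424
v 1.222 -3.118 2.424
v 1.54 -3.115 2.329
v 1.806 -3.026 2.151
v 1.979 -2.864 1.92
v 2.034 -2.654 1.669
v 1.962 -2.429 1.437
v 2.764 -2.692 -2.473
v 3.187 -3.053 -3.206
v 4.019 -3.269 -2.62
v 3.596 -2.908 -1.887
v 3.291 -2.71 -3.227
v 4.123 -2.926 -2.641
v 3.315 -2.364 -3.133
v 4.146 -2.58 -2.547
v 3.255 -2.068 -2.939
v 4.086 -2.284 -2.353
v 3.12 -1.867 -2.674
v 3.951 -2.083 -2.087
v 2.931 -1.792 -2.378
v 3.762 -2.008 -1.792
v 2.717 -1.854 -2.096
v 3.548 -2.07 -1.51
v 2.509 -2.043 -1.873
v 3.341 -2.259 -1.286
v 2.341 -2.331 -1.74
v 3.173 -2.547 -1.154
v 2.237 -2.674 -1.719
v 3.069 -2.89 -1.133
v 2.214 -3.02 -1.813
v 3.045 -3.236 -1.227
v 2.274 -3.316 -2.007
v 3.105 -3.532 -1.421
v 2.409 -3.517 -2.273
v 3.24 -3.733 -1.686
v 2.598 -3.592 -2.568
v 3.429 -3.808 -1.982
v 2.812 -3.53 -2.85
v 3.643 -3.746 -2.264
v 3.019 -3.341 -3.074
v 3.851 -3.557 -2.487
v -3.028 2.569 -0.926
v -2.485 3.14 -1.381
v -2.412 3.091 0.466
v -2.772 3.343 -1.33
v -3.098 3.428 -1.218
v -3.413 3.382 -1.061
v -3.67 3.213 -0.884
v -3.829 2.945 -0.713
v -3.866 2.62 -0.575
v -3.775 2.287 -0.49
v -3.571 1.997 -0.472
v -3.284 1.795 -0.523
v -2.958 1.71 -0.635
v -2.643 1.755 -0.792
v -2.386 1.925 -0.969
v -2.227 2.193 -1.14
v -2.19 2.518 -1.278
v -2.281 2.851 -1.363
v -0.95 -0.083 1.165
v -0.284 -0.09 0.421
v -1.576 -1.47 0.619
v -0.91 -1.477 -0.125
v -0.608 -1.623 0.816
v -0.222 -0.766 1.153
v -1.638 -0.794 -0.113
v -1.252 0.063 0.224
v -0.709 -0.529 -0.369
v -0.073 -1.042 0.205
v -1.787 -0.518 0.835
v -1.151 -1.031 1.409
v -4.266 -1.234 -1.382
v -4.561 -1.006 -0.21
v -4.764 -0.204 -1.708
v -5.06 0.024 -0.536
v -2.4 -0.244 -1.104
v -2.696 -0.016 0.068
v -2.899 0.786 -1.43
v -3.194 1.014 -0.258
f 2 1 4
f 2 4 3
f 4 1 5
f 4 5 3
f 5 1 6
f 5 6 3
f 6 1 7
f 6 7 3
f 7 1 8
f 7 8 3
f 8 1 9
f 8 9 3
f 9 1 10
f 9 10 3
f 10 1 11
f 10 11 3
f 11 1 12
f 11 12 3
f 12 1 13
f 12 13 3
f 13 1 14
f 13 14 3
f 14 1 15
f 14 15 3
f 15 1 16
f 15 16 3
f 16 1 17
f 16 17 3
f 17 1 18
f 17 18 3
f 18 1 2
f 18 2 3
f 20 19 23
f 20 23 21
f 21 23 24
f 21 24 22
f 23 19 25
f 23 25 24
f 24 25 26
f 24 26 22
f 25 19 27
f 25 27 26
f 26 27 28
f 26 28 22
f 27 19 29
f 27 29 28
f 28 29 30
f 28 30 22
f 29 19 31
f 29 31 30
f 30 31 32
f 30 32 22
f 31 19 33
f 31 33 32
f 32 33 34
f 32 34 22
f 33 19 35
f 33 35 34
f 34 35 36
f 34 36 22
f 35 19 37
f 35 37 36
f 36 37 38
f 36 38 22
f 37 19 39
f 37 39 38
f 38 39 40
f 38 40 22
f 39 19 41
f 39 41 40
f 40 41 42
f 40 42 22
f 41 19 43
f 41 43 42
f 42 43 44
f 42 44 22
f 43 19 45
f 43 45 44
f 44 45 46
f 44 46 22
f 45 19 47
f 45 47 46
f 46 47 48
f 46 48 22
f 47 19 49
f 47 49 48
f 48 49 50
f 48 50 22
f 49 19 51
f 49 51 50
f 50 51 52
f 50 52 22
f 51 19 20
f 51 20 52
f 52 20 21
f 52 21 22
f 54 53 56
f 54 56 55
f 56 53 57
f 56 57 55
f 57 53 58
f 57 58 55
f 58 53 59
f 58 59 55
f 59 53 60
f 59 60 55
f 60 53 61
f 60 61 55
f 61 53 62
f 61 62 55
f 62 53 63
f 62 63 55
f 63 53 64
f 63 64 55
f 64 53 65
f 64 65 55
f 65 53 66
f 65 66 55
f 66 53 67
f 66 67 55
f 67 53 68
f 67 68 55
f 68 53 69
f 68 69 55
f 69 53 70
f 69 70 55
f 70 53 54
f 70 54 55
f 71 82 76
f 71 76 72
f 71 72 78
f 71 78 81
f 71 81 82
f 72 76 80
f 76 82 75
f 82 81 73
f 81 78 77
f 78 72 79
f 74 80 75
f 74 75 73
f 74 73 77
f 74 77 79
f 74 79 80
f 75 80 76
f 73 75 82
f 77 73 81
f 79 77 78
f 80 79 72
f 84 86 83
f 87 84 83
f 83 86 85
f 85 87 83
f 84 90 86
f 88 84 87
f 88 90 84
f 86 90 85
f 89 87 85
f 85 90 89
f 89 88 87
f 90 88 89



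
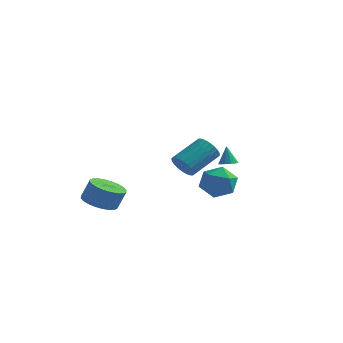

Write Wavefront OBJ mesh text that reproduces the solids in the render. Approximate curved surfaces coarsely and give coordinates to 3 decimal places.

v 1.234 1.531 -3.014
v 1.892 0.57 -2.842
v 0.028 0.95 -1.658
v 0.686 -0.011 -1.486
v 1.098 1.047 -1.176
v 1.844 1.407 -2.014
v 0.076 0.113 -2.486
v 0.822 0.473 -3.324
v 1.176 -0.307 -2.515
v 1.808 0.271 -1.706
v 0.112 1.249 -2.794
v 0.744 1.827 -1.985
v -0.402 -1.001 -0.686
v 0.276 -1.467 -0.579
v 1.16 0.054 0.454
v 0.482 0.521 0.346
v 0.346 -1.318 -0.858
v 1.229 0.203 0.175
v 0.301 -1.121 -1.111
v 1.185 0.4 -0.078
v 0.15 -0.905 -1.299
v 1.034 0.616 -0.266
v -0.085 -0.704 -1.394
v 0.798 0.817 -0.361
v -0.369 -0.548 -1.381
v 0.515 0.973 -0.349
v -0.657 -0.461 -1.263
v 0.226 1.06 -0.23
v -0.907 -0.456 -1.057
v -0.023 1.065 -0.024
v -1.08 -0.534 -0.794
v -0.196 0.987 0.239
v -1.149 -0.683 -0.515
v -0.266 0.838 0.518
v -1.105 -0.88 -0.262
v -0.221 0.641 0.771
v -0.954 -1.096 -0.074
v -0.07 0.425 0.959
v -0.718 -1.297 0.021
v 0.165 0.224 1.054
v -0.435 -1.453 0.009
v 0.449 0.068 1.041
v -0.146 -1.54 -0.11
v 0.737 -0.019 0.923
v 0.103 -1.545 -0.316
v 0.987 -0.024 0.717
v 3.398 -4.008 1.045
v 3.882 -4.146 1.173
v 3.182 -3.752 2.135
v 3.884 -3.833 1.1
v 3.7 -3.587 1.006
v 3.401 -3.502 0.927
v 3.1 -3.61 0.893
v 2.913 -3.87 0.917
v 2.911 -4.183 0.99
v 3.095 -4.429 1.084
v 3.394 -4.514 1.163
v 3.695 -4.406 1.197
v -4.084 -3.698 -2.942
v -3.279 -3.132 -3.334
v -2.83 -2.935 -2.13
v -3.636 -3.502 -1.738
v -3.564 -2.837 -3.276
v -3.115 -2.641 -2.072
v -3.928 -2.674 -3.167
v -3.479 -2.478 -1.963
v -4.316 -2.667 -3.024
v -3.867 -2.471 -1.82
v -4.668 -2.817 -2.868
v -4.22 -2.62 -1.664
v -4.932 -3.101 -2.724
v -4.484 -2.904 -1.52
v -5.067 -3.475 -2.613
v -4.618 -3.279 -1.408
v -5.052 -3.884 -2.552
v -4.604 -3.688 -1.347
v -4.89 -4.265 -2.55
v -4.441 -4.068 -1.346
v -4.605 -4.559 -2.608
v -4.156 -4.363 -1.404
v -4.241 -4.722 -2.717
v -3.792 -4.526 -1.513
v -3.853 -4.729 -2.86
v -3.404 -4.533 -1.656
v -3.5 -4.58 -3.016
v -3.052 -4.383 -1.812
v -3.236 -4.296 -3.16
v -2.788 -4.099 -1.956
v -3.102 -3.921 -3.272
v -2.653 -3.725 -2.067
v -3.116 -3.512 -3.333
v -2.668 -3.316 -2.128
f 1 12 6
f 1 6 2
f 1 2 8
f 1 8 11
f 1 11 12
f 2 6 10
f 6 12 5
f 12 11 3
f 11 8 7
f 8 2 9
f 4 10 5
f 4 5 3
f 4 3 7
f 4 7 9
f 4 9 10
f 5 10 6
f 3 5 12
f 7 3 11
f 9 7 8
f 10 9 2
f 14 13 17
f 14 17 15
f 15 17 18
f 15 18 16
f 17 13 19
f 17 19 18
f 18 19 20
f 18 20 16
f 19 13 21
f 19 21 20
f 20 21 22
f 20 22 16
f 21 13 23
f 21 23 22
f 22 23 24
f 22 24 16
f 23 13 25
f 23 25 24
f 24 25 26
f 24 26 16
f 25 13 27
f 25 27 26
f 26 27 28
f 26 28 16
f 27 13 29
f 27 29 28
f 28 29 30
f 28 30 16
f 29 13 31
f 29 31 30
f 30 31 32
f 30 32 16
f 31 13 33
f 31 33 32
f 32 33 34
f 32 34 16
f 33 13 35
f 33 35 34
f 34 35 36
f 34 36 16
f 35 13 37
f 35 37 36
f 36 37 38
f 36 38 16
f 37 13 39
f 37 39 38
f 38 39 40
f 38 40 16
f 39 13 41
f 39 41 40
f 40 41 42
f 40 42 16
f 41 13 43
f 41 43 42
f 42 43 44
f 42 44 16
f 43 13 45
f 43 45 44
f 44 45 46
f 44 46 16
f 45 13 14
f 45 14 46
f 46 14 15
f 46 15 16
f 48 47 50
f 48 50 49
f 50 47 51
f 50 51 49
f 51 47 52
f 51 52 49
f 52 47 53
f 52 53 49
f 53 47 54
f 53 54 49
f 54 47 55
f 54 55 49
f 55 47 56
f 55 56 49
f 56 47 57
f 56 57 49
f 57 47 58
f 57 58 49
f 58 47 48
f 58 48 49
f 60 59 63
f 60 63 61
f 61 63 64
f 61 64 62
f 63 59 65
f 63 65 64
f 64 65 66
f 64 66 62
f 65 59 67
f 65 67 66
f 66 67 68
f 66 68 62
f 67 59 69
f 67 69 68
f 68 69 70
f 68 70 62
f 69 59 71
f 69 71 70
f 70 71 72
f 70 72 62
f 71 59 73
f 71 73 72
f 72 73 74
f 72 74 62
f 73 59 75
f 73 75 74
f 74 75 76
f 74 76 62
f 75 59 77
f 75 77 76
f 76 77 78
f 76 78 62
f 77 59 79
f 77 79 78
f 78 79 80
f 78 80 62
f 79 59 81
f 79 81 80
f 80 81 82
f 80 82 62
f 81 59 83
f 81 83 82
f 82 83 84
f 82 84 62
f 83 59 85
f 83 85 84
f 84 85 86
f 84 86 62
f 85 59 87
f 85 87 86
f 86 87 88
f 86 88 62
f 87 59 89
f 87 89 88
f 88 89 90
f 88 90 62
f 89 59 91
f 89 91 90
f 90 91 92
f 90 92 62
f 91 59 60
f 91 60 92
f 92 60 61
f 92 61 62



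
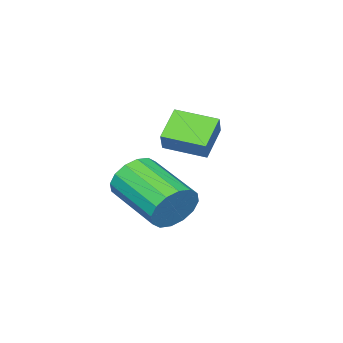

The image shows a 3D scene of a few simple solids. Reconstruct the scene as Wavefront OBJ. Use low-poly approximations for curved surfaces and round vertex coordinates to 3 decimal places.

v 0.212 -1.8 -3.864
v 0.565 -2.111 -4.643
v 0.081 -4.132 -4.054
v -0.272 -3.82 -3.276
v 0.925 -2.109 -4.339
v 0.44 -4.13 -3.75
v 1.093 -2.023 -3.907
v 0.609 -4.044 -3.318
v 1.026 -1.878 -3.464
v 0.541 -3.899 -2.875
v 0.74 -1.712 -3.128
v 0.256 -3.733 -2.54
v 0.313 -1.569 -2.99
v -0.171 -3.59 -2.401
v -0.141 -1.488 -3.086
v -0.625 -3.509 -2.497
v -0.5 -1.49 -3.39
v -0.985 -3.511 -2.801
v -0.669 -1.576 -3.822
v -1.153 -3.597 -3.233
v -0.601 -1.721 -4.265
v -1.086 -3.742 -3.676
v -0.316 -1.887 -4.6
v -0.8 -3.908 -4.012
v 0.111 -2.03 -4.739
v -0.373 -4.051 -4.15
v -2.583 -4.516 -3.059
v -3.659 -4.788 -2.29
v -3.109 -3.088 -3.29
v -4.185 -3.359 -2.521
v -2.115 -4.221 -2.299
v -3.191 -4.492 -1.53
v -2.641 -2.792 -2.53
v -3.717 -3.064 -1.761
f 2 1 5
f 2 5 3
f 3 5 6
f 3 6 4
f 5 1 7
f 5 7 6
f 6 7 8
f 6 8 4
f 7 1 9
f 7 9 8
f 8 9 10
f 8 10 4
f 9 1 11
f 9 11 10
f 10 11 12
f 10 12 4
f 11 1 13
f 11 13 12
f 12 13 14
f 12 14 4
f 13 1 15
f 13 15 14
f 14 15 16
f 14 16 4
f 15 1 17
f 15 17 16
f 16 17 18
f 16 18 4
f 17 1 19
f 17 19 18
f 18 19 20
f 18 20 4
f 19 1 21
f 19 21 20
f 20 21 22
f 20 22 4
f 21 1 23
f 21 23 22
f 22 23 24
f 22 24 4
f 23 1 25
f 23 25 24
f 24 25 26
f 24 26 4
f 25 1 2
f 25 2 26
f 26 2 3
f 26 3 4
f 28 30 27
f 31 28 27
f 27 30 29
f 29 31 27
f 28 34 30
f 32 28 31
f 32 34 28
f 30 34 29
f 33 31 29
f 29 34 33
f 33 32 31
f 34 32 33



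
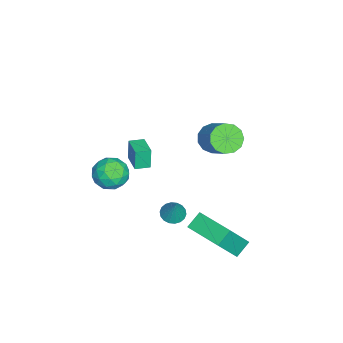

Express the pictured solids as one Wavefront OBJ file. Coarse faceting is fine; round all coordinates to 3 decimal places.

v 2.671 1.714 -4.225
v 1.964 2.179 -3.62
v 3.899 3.477 -4.144
v 3.191 3.942 -3.539
v 3.669 0.938 -2.461
v 2.961 1.403 -1.856
v 4.896 2.701 -2.38
v 4.189 3.166 -1.775
v 0.701 -3.345 -1.863
v 1.283 -2.57 -1.513
v 1.457 -4.39 -0.807
v 2.039 -3.615 -0.457
v 1.029 -3.634 -0.254
v 0.561 -2.988 -0.907
v 2.179 -3.972 -1.413
v 1.711 -3.326 -2.066
v 2.196 -2.958 -1.235
v 1.485 -2.748 -0.518
v 1.255 -4.212 -1.802
v 0.544 -4.002 -1.085
v 0.925 -2.866 -1.781
v 1.815 -4.094 -0.539
v 1.221 -4.105 -0.42
v 1.563 -3.65 -0.214
v 0.501 -3.111 -1.425
v 0.843 -2.656 -1.219
v 0.694 -3.281 -0.479
v 1.897 -4.304 -1.101
v 2.239 -3.849 -0.895
v 1.177 -3.31 -2.106
v 1.519 -2.855 -1.9
v 2.046 -3.679 -1.841
v 1.804 -2.638 -1.411
v 2.249 -3.252 -0.791
v 2.331 -3.462 -1.353
v 2.056 -3.083 -1.736
v 1.386 -2.515 -0.99
v 1.831 -3.129 -0.37
v 1.237 -3.14 -0.25
v 0.962 -2.76 -0.634
v 1.923 -2.743 -0.827
v 0.909 -3.831 -1.95
v 1.354 -4.445 -1.33
v 1.778 -4.2 -1.686
v 1.503 -3.82 -2.07
v 0.491 -3.708 -1.529
v 0.936 -4.322 -0.909
v 0.684 -3.877 -0.584
v 0.409 -3.498 -0.967
v 0.817 -4.217 -1.493
v -2.808 -3.593 -3.656
v -3.015 -3.593 -2.433
v -3.207 -2.845 -3.723
v -3.414 -2.845 -2.5
v -1.646 -2.955 -3.46
v -1.853 -2.955 -2.237
v -2.045 -2.207 -3.527
v -2.252 -2.207 -2.304
v 0.122 1.545 1.524
v 0.749 1.55 0.892
v 1.905 2.399 2.045
v 1.278 2.395 2.676
v 0.491 1.976 0.837
v 1.646 2.825 1.99
v 0.115 2.265 1
v 1.27 3.115 2.153
v -0.258 2.326 1.33
v 0.897 3.176 2.482
v -0.511 2.139 1.72
v 0.645 2.989 2.873
v -0.562 1.763 2.049
v 0.593 2.613 3.202
v -0.396 1.319 2.21
v 0.759 2.168 3.363
v -0.066 0.946 2.154
v 1.089 1.795 3.307
v 0.325 0.763 1.897
v 1.48 1.613 3.05
v 0.651 0.829 1.522
v 1.806 1.679 2.675
v 0.809 1.122 1.147
v 1.964 1.972 2.3
v 0.945 -0.366 -4.218
v 1.567 -0.441 -4.481
v 1.515 -0.114 -2.942
v 1.514 -0.145 -4.516
v 1.349 0.107 -4.492
v 1.104 0.266 -4.413
v 0.827 0.3 -4.296
v 0.573 0.202 -4.163
v 0.393 -0.009 -4.041
v 0.322 -0.29 -3.954
v 0.375 -0.586 -3.919
v 0.54 -0.838 -3.944
v 0.785 -0.997 -4.022
v 1.062 -1.031 -4.14
v 1.316 -0.933 -4.272
v 1.496 -0.722 -4.394
f 2 4 1
f 5 2 1
f 1 4 3
f 3 5 1
f 2 8 4
f 6 2 5
f 6 8 2
f 4 8 3
f 7 5 3
f 3 8 7
f 7 6 5
f 8 6 7
f 9 46 25
f 46 20 49
f 25 49 14
f 46 49 25
f 9 25 21
f 25 14 26
f 21 26 10
f 25 26 21
f 9 21 30
f 21 10 31
f 30 31 16
f 21 31 30
f 9 30 42
f 30 16 45
f 42 45 19
f 30 45 42
f 9 42 46
f 42 19 50
f 46 50 20
f 42 50 46
f 10 26 37
f 26 14 40
f 37 40 18
f 26 40 37
f 14 49 27
f 49 20 48
f 27 48 13
f 49 48 27
f 20 50 47
f 50 19 43
f 47 43 11
f 50 43 47
f 19 45 44
f 45 16 32
f 44 32 15
f 45 32 44
f 16 31 36
f 31 10 33
f 36 33 17
f 31 33 36
f 12 38 24
f 38 18 39
f 24 39 13
f 38 39 24
f 12 24 22
f 24 13 23
f 22 23 11
f 24 23 22
f 12 22 29
f 22 11 28
f 29 28 15
f 22 28 29
f 12 29 34
f 29 15 35
f 34 35 17
f 29 35 34
f 12 34 38
f 34 17 41
f 38 41 18
f 34 41 38
f 13 39 27
f 39 18 40
f 27 40 14
f 39 40 27
f 11 23 47
f 23 13 48
f 47 48 20
f 23 48 47
f 15 28 44
f 28 11 43
f 44 43 19
f 28 43 44
f 17 35 36
f 35 15 32
f 36 32 16
f 35 32 36
f 18 41 37
f 41 17 33
f 37 33 10
f 41 33 37
f 52 54 51
f 55 52 51
f 51 54 53
f 53 55 51
f 52 58 54
f 56 52 55
f 56 58 52
f 54 58 53
f 57 55 53
f 53 58 57
f 57 56 55
f 58 56 57
f 60 59 63
f 60 63 61
f 61 63 64
f 61 64 62
f 63 59 65
f 63 65 64
f 64 65 66
f 64 66 62
f 65 59 67
f 65 67 66
f 66 67 68
f 66 68 62
f 67 59 69
f 67 69 68
f 68 69 70
f 68 70 62
f 69 59 71
f 69 71 70
f 70 71 72
f 70 72 62
f 71 59 73
f 71 73 72
f 72 73 74
f 72 74 62
f 73 59 75
f 73 75 74
f 74 75 76
f 74 76 62
f 75 59 77
f 75 77 76
f 76 77 78
f 76 78 62
f 77 59 79
f 77 79 78
f 78 79 80
f 78 80 62
f 79 59 81
f 79 81 80
f 80 81 82
f 80 82 62
f 81 59 60
f 81 60 82
f 82 60 61
f 82 61 62
f 84 83 86
f 84 86 85
f 86 83 87
f 86 87 85
f 87 83 88
f 87 88 85
f 88 83 89
f 88 89 85
f 89 83 90
f 89 90 85
f 90 83 91
f 90 91 85
f 91 83 92
f 91 92 85
f 92 83 93
f 92 93 85
f 93 83 94
f 93 94 85
f 94 83 95
f 94 95 85
f 95 83 96
f 95 96 85
f 96 83 97
f 96 97 85
f 97 83 98
f 97 98 85
f 98 83 84
f 98 84 85



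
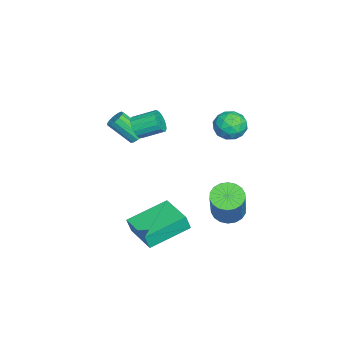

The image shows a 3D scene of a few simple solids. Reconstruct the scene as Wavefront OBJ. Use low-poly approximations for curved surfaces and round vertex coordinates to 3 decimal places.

v 0.771 -1.127 -2.351
v 0.895 -1.326 -1.555
v 2.205 -0.04 -2.303
v 2.328 -0.238 -1.506
v 2.032 -2.762 -2.954
v 2.155 -2.96 -2.157
v 3.465 -1.674 -2.905
v 3.589 -1.873 -2.109
v 1.409 1.534 -1.482
v 1.871 0.957 -1.76
v 3.073 1.049 0.044
v 2.611 1.626 0.322
v 2.028 1.247 -1.88
v 3.23 1.339 -0.076
v 2.063 1.595 -1.921
v 3.265 1.687 -0.117
v 1.968 1.93 -1.875
v 3.17 2.022 -0.071
v 1.763 2.187 -1.751
v 2.965 2.279 0.053
v 1.487 2.315 -1.574
v 2.689 2.407 0.23
v 1.196 2.288 -1.379
v 2.398 2.38 0.426
v 0.947 2.111 -1.204
v 2.149 2.203 0.6
v 0.79 1.821 -1.084
v 1.992 1.913 0.72
v 0.755 1.473 -1.043
v 1.957 1.565 0.761
v 0.85 1.138 -1.089
v 2.052 1.23 0.715
v 1.055 0.881 -1.213
v 2.257 0.973 0.591
v 1.331 0.753 -1.39
v 2.533 0.845 0.414
v 1.622 0.78 -1.586
v 2.824 0.872 0.219
v -1.121 -3.056 1.815
v -0.881 -3.289 2.361
v -0.98 -2.197 2.871
v -1.219 -1.964 2.325
v -0.634 -3.195 2.206
v -0.732 -2.102 2.716
v -0.498 -3.069 1.962
v -0.597 -1.976 2.472
v -0.505 -2.94 1.685
v -0.604 -1.847 2.195
v -0.653 -2.837 1.437
v -0.752 -1.745 1.947
v -0.908 -2.785 1.275
v -1.007 -1.693 1.786
v -1.212 -2.795 1.238
v -1.311 -1.702 1.748
v -1.495 -2.865 1.332
v -1.594 -1.772 1.843
v -1.692 -2.979 1.537
v -1.791 -1.886 2.048
v -1.758 -3.11 1.806
v -1.857 -2.017 2.316
v -1.678 -3.229 2.077
v -1.777 -2.136 2.587
v -1.471 -3.309 2.288
v -1.57 -2.216 2.798
v -1.183 -3.33 2.39
v -1.282 -2.238 2.9
v -1.958 -3.125 0.683
v -1.65 -3.423 0.388
v -1.674 -4.512 1.462
v -1.982 -4.215 1.757
v -1.473 -3.261 0.556
v -1.496 -4.35 1.63
v -1.449 -3.056 0.764
v -1.473 -4.146 1.838
v -1.588 -2.873 0.946
v -1.611 -3.963 2.021
v -1.843 -2.771 1.045
v -1.867 -3.86 2.119
v -2.136 -2.78 1.029
v -2.159 -3.869 2.103
v -2.372 -2.9 0.903
v -2.395 -3.989 1.977
v -2.477 -3.091 0.707
v -2.5 -4.18 1.781
v -2.417 -3.293 0.503
v -2.44 -4.382 1.578
v -2.211 -3.442 0.357
v -2.235 -4.531 1.431
v -1.926 -3.49 0.314
v -1.949 -4.579 1.388
v -3.604 1.59 0.66
v -2.857 1.283 0.328
v -3.503 0.677 1.732
v -2.756 0.37 1.4
v -2.787 1.176 1.734
v -2.849 1.74 1.072
v -3.511 0.22 0.988
v -3.573 0.784 0.326
v -2.8 0.436 0.531
v -2.352 1.027 0.992
v -4.008 0.933 1.068
v -3.56 1.524 1.529
v -3.239 1.517 0.4
v -3.121 0.443 1.66
v -3.139 0.917 1.857
v -2.7 0.736 1.662
v -3.235 1.785 0.837
v -2.796 1.605 0.642
v -2.754 1.542 1.468
v -3.564 0.355 1.418
v -3.125 0.175 1.223
v -3.66 1.224 0.398
v -3.221 1.043 0.203
v -3.606 0.418 0.592
v -2.767 0.839 0.324
v -2.707 0.302 0.954
v -3.151 0.214 0.712
v -3.188 0.546 0.323
v -2.504 1.186 0.595
v -2.444 0.649 1.225
v -2.462 1.123 1.422
v -2.499 1.454 1.032
v -2.47 0.688 0.714
v -3.916 1.311 0.835
v -3.856 0.774 1.465
v -3.861 0.506 1.028
v -3.898 0.837 0.638
v -3.653 1.658 1.106
v -3.593 1.121 1.736
v -3.172 1.414 1.737
v -3.209 1.746 1.348
v -3.89 1.272 1.346
f 2 4 1
f 5 2 1
f 1 4 3
f 3 5 1
f 2 8 4
f 6 2 5
f 6 8 2
f 4 8 3
f 7 5 3
f 3 8 7
f 7 6 5
f 8 6 7
f 10 9 13
f 10 13 11
f 11 13 14
f 11 14 12
f 13 9 15
f 13 15 14
f 14 15 16
f 14 16 12
f 15 9 17
f 15 17 16
f 16 17 18
f 16 18 12
f 17 9 19
f 17 19 18
f 18 19 20
f 18 20 12
f 19 9 21
f 19 21 20
f 20 21 22
f 20 22 12
f 21 9 23
f 21 23 22
f 22 23 24
f 22 24 12
f 23 9 25
f 23 25 24
f 24 25 26
f 24 26 12
f 25 9 27
f 25 27 26
f 26 27 28
f 26 28 12
f 27 9 29
f 27 29 28
f 28 29 30
f 28 30 12
f 29 9 31
f 29 31 30
f 30 31 32
f 30 32 12
f 31 9 33
f 31 33 32
f 32 33 34
f 32 34 12
f 33 9 35
f 33 35 34
f 34 35 36
f 34 36 12
f 35 9 37
f 35 37 36
f 36 37 38
f 36 38 12
f 37 9 10
f 37 10 38
f 38 10 11
f 38 11 12
f 40 39 43
f 40 43 41
f 41 43 44
f 41 44 42
f 43 39 45
f 43 45 44
f 44 45 46
f 44 46 42
f 45 39 47
f 45 47 46
f 46 47 48
f 46 48 42
f 47 39 49
f 47 49 48
f 48 49 50
f 48 50 42
f 49 39 51
f 49 51 50
f 50 51 52
f 50 52 42
f 51 39 53
f 51 53 52
f 52 53 54
f 52 54 42
f 53 39 55
f 53 55 54
f 54 55 56
f 54 56 42
f 55 39 57
f 55 57 56
f 56 57 58
f 56 58 42
f 57 39 59
f 57 59 58
f 58 59 60
f 58 60 42
f 59 39 61
f 59 61 60
f 60 61 62
f 60 62 42
f 61 39 63
f 61 63 62
f 62 63 64
f 62 64 42
f 63 39 65
f 63 65 64
f 64 65 66
f 64 66 42
f 65 39 40
f 65 40 66
f 66 40 41
f 66 41 42
f 68 67 71
f 68 71 69
f 69 71 72
f 69 72 70
f 71 67 73
f 71 73 72
f 72 73 74
f 72 74 70
f 73 67 75
f 73 75 74
f 74 75 76
f 74 76 70
f 75 67 77
f 75 77 76
f 76 77 78
f 76 78 70
f 77 67 79
f 77 79 78
f 78 79 80
f 78 80 70
f 79 67 81
f 79 81 80
f 80 81 82
f 80 82 70
f 81 67 83
f 81 83 82
f 82 83 84
f 82 84 70
f 83 67 85
f 83 85 84
f 84 85 86
f 84 86 70
f 85 67 87
f 85 87 86
f 86 87 88
f 86 88 70
f 87 67 89
f 87 89 88
f 88 89 90
f 88 90 70
f 89 67 68
f 89 68 90
f 90 68 69
f 90 69 70
f 91 128 107
f 128 102 131
f 107 131 96
f 128 131 107
f 91 107 103
f 107 96 108
f 103 108 92
f 107 108 103
f 91 103 112
f 103 92 113
f 112 113 98
f 103 113 112
f 91 112 124
f 112 98 127
f 124 127 101
f 112 127 124
f 91 124 128
f 124 101 132
f 128 132 102
f 124 132 128
f 92 108 119
f 108 96 122
f 119 122 100
f 108 122 119
f 96 131 109
f 131 102 130
f 109 130 95
f 131 130 109
f 102 132 129
f 132 101 125
f 129 125 93
f 132 125 129
f 101 127 126
f 127 98 114
f 126 114 97
f 127 114 126
f 98 113 118
f 113 92 115
f 118 115 99
f 113 115 118
f 94 120 106
f 120 100 121
f 106 121 95
f 120 121 106
f 94 106 104
f 106 95 105
f 104 105 93
f 106 105 104
f 94 104 111
f 104 93 110
f 111 110 97
f 104 110 111
f 94 111 116
f 111 97 117
f 116 117 99
f 111 117 116
f 94 116 120
f 116 99 123
f 120 123 100
f 116 123 120
f 95 121 109
f 121 100 122
f 109 122 96
f 121 122 109
f 93 105 129
f 105 95 130
f 129 130 102
f 105 130 129
f 97 110 126
f 110 93 125
f 126 125 101
f 110 125 126
f 99 117 118
f 117 97 114
f 118 114 98
f 117 114 118
f 100 123 119
f 123 99 115
f 119 115 92
f 123 115 119



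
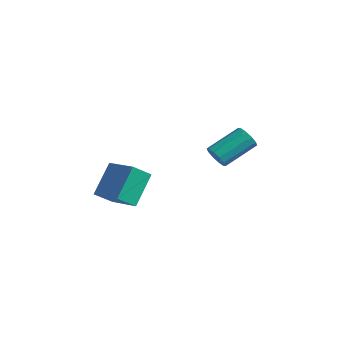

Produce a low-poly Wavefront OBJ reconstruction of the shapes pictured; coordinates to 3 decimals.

v 3.722 1.126 -0.073
v 4.247 1.156 -0.437
v 4.743 2.725 0.408
v 4.218 2.694 0.773
v 3.957 1.349 -0.625
v 4.453 2.918 0.221
v 3.577 1.456 -0.601
v 4.073 3.025 0.244
v 3.252 1.437 -0.376
v 3.748 3.006 0.47
v 3.107 1.299 -0.035
v 3.603 2.868 0.811
v 3.197 1.095 0.292
v 3.693 2.664 1.137
v 3.487 0.902 0.479
v 3.983 2.471 1.325
v 3.867 0.795 0.456
v 4.363 2.364 1.301
v 4.192 0.814 0.23
v 4.688 2.383 1.076
v 4.337 0.952 -0.111
v 4.833 2.521 0.735
v 1.63 -3.34 -1.727
v 1.313 -4.153 -0.994
v 1.37 -2.072 -0.433
v 1.053 -2.886 0.3
v 3.207 -3.514 -1.24
v 2.89 -4.328 -0.507
v 2.947 -2.247 0.054
v 2.63 -3.06 0.787
f 2 1 5
f 2 5 3
f 3 5 6
f 3 6 4
f 5 1 7
f 5 7 6
f 6 7 8
f 6 8 4
f 7 1 9
f 7 9 8
f 8 9 10
f 8 10 4
f 9 1 11
f 9 11 10
f 10 11 12
f 10 12 4
f 11 1 13
f 11 13 12
f 12 13 14
f 12 14 4
f 13 1 15
f 13 15 14
f 14 15 16
f 14 16 4
f 15 1 17
f 15 17 16
f 16 17 18
f 16 18 4
f 17 1 19
f 17 19 18
f 18 19 20
f 18 20 4
f 19 1 21
f 19 21 20
f 20 21 22
f 20 22 4
f 21 1 2
f 21 2 22
f 22 2 3
f 22 3 4
f 24 26 23
f 27 24 23
f 23 26 25
f 25 27 23
f 24 30 26
f 28 24 27
f 28 30 24
f 26 30 25
f 29 27 25
f 25 30 29
f 29 28 27
f 30 28 29



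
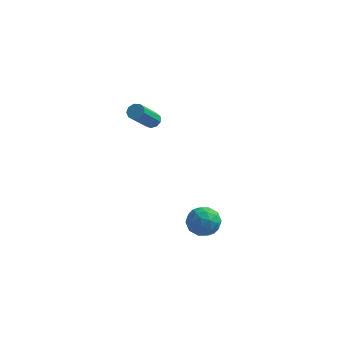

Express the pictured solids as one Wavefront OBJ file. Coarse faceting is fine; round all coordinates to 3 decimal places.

v -0.688 0.591 2.323
v -0.184 0.471 2.365
v -0.648 -0.932 3.899
v -1.152 -0.811 3.857
v -0.264 0.738 2.585
v -0.728 -0.664 4.12
v -0.542 0.937 2.683
v -1.006 -0.466 4.217
v -0.889 0.974 2.612
v -1.353 -0.429 4.146
v -1.141 0.832 2.406
v -1.605 -0.571 3.94
v -1.182 0.577 2.161
v -1.646 -0.825 3.695
v -0.991 0.329 1.992
v -1.455 -1.073 3.526
v -0.659 0.204 1.977
v -1.123 -1.199 3.512
v -0.34 0.26 2.125
v -0.804 -1.143 3.659
v 3.032 -1.113 -2.796
v 3.546 -1.776 -3.338
v 1.854 -1.124 -3.902
v 2.368 -1.787 -4.444
v 1.972 -2.058 -3.568
v 2.7 -2.051 -2.884
v 2.7 -0.849 -4.356
v 3.428 -0.842 -3.672
v 3.341 -1.613 -4.302
v 2.891 -2.36 -3.815
v 2.509 -0.54 -3.425
v 2.059 -1.287 -2.938
v 3.393 -1.444 -2.97
v 2.007 -1.456 -4.27
v 1.774 -1.615 -3.755
v 2.077 -2.005 -4.074
v 2.895 -1.605 -2.703
v 3.197 -1.995 -3.022
v 2.272 -2.16 -3.157
v 2.203 -0.905 -4.218
v 2.505 -1.295 -4.537
v 3.323 -0.895 -3.166
v 3.626 -1.285 -3.485
v 3.128 -0.74 -4.083
v 3.574 -1.738 -3.855
v 2.882 -1.744 -4.505
v 3.077 -1.193 -4.453
v 3.505 -1.189 -4.051
v 3.31 -2.177 -3.568
v 2.617 -2.183 -4.219
v 2.384 -2.342 -3.704
v 2.812 -2.338 -3.302
v 3.189 -2.081 -4.135
v 2.783 -0.717 -3.021
v 2.09 -0.723 -3.672
v 2.588 -0.562 -3.938
v 3.016 -0.558 -3.536
v 2.518 -1.156 -2.735
v 1.826 -1.162 -3.385
v 1.895 -1.711 -3.189
v 2.323 -1.707 -2.787
v 2.211 -0.819 -3.105
f 2 1 5
f 2 5 3
f 3 5 6
f 3 6 4
f 5 1 7
f 5 7 6
f 6 7 8
f 6 8 4
f 7 1 9
f 7 9 8
f 8 9 10
f 8 10 4
f 9 1 11
f 9 11 10
f 10 11 12
f 10 12 4
f 11 1 13
f 11 13 12
f 12 13 14
f 12 14 4
f 13 1 15
f 13 15 14
f 14 15 16
f 14 16 4
f 15 1 17
f 15 17 16
f 16 17 18
f 16 18 4
f 17 1 19
f 17 19 18
f 18 19 20
f 18 20 4
f 19 1 2
f 19 2 20
f 20 2 3
f 20 3 4
f 21 58 37
f 58 32 61
f 37 61 26
f 58 61 37
f 21 37 33
f 37 26 38
f 33 38 22
f 37 38 33
f 21 33 42
f 33 22 43
f 42 43 28
f 33 43 42
f 21 42 54
f 42 28 57
f 54 57 31
f 42 57 54
f 21 54 58
f 54 31 62
f 58 62 32
f 54 62 58
f 22 38 49
f 38 26 52
f 49 52 30
f 38 52 49
f 26 61 39
f 61 32 60
f 39 60 25
f 61 60 39
f 32 62 59
f 62 31 55
f 59 55 23
f 62 55 59
f 31 57 56
f 57 28 44
f 56 44 27
f 57 44 56
f 28 43 48
f 43 22 45
f 48 45 29
f 43 45 48
f 24 50 36
f 50 30 51
f 36 51 25
f 50 51 36
f 24 36 34
f 36 25 35
f 34 35 23
f 36 35 34
f 24 34 41
f 34 23 40
f 41 40 27
f 34 40 41
f 24 41 46
f 41 27 47
f 46 47 29
f 41 47 46
f 24 46 50
f 46 29 53
f 50 53 30
f 46 53 50
f 25 51 39
f 51 30 52
f 39 52 26
f 51 52 39
f 23 35 59
f 35 25 60
f 59 60 32
f 35 60 59
f 27 40 56
f 40 23 55
f 56 55 31
f 40 55 56
f 29 47 48
f 47 27 44
f 48 44 28
f 47 44 48
f 30 53 49
f 53 29 45
f 49 45 22
f 53 45 49



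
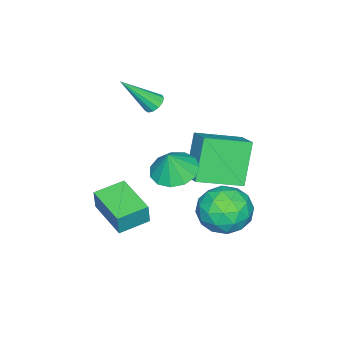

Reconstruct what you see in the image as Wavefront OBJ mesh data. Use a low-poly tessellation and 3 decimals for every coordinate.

v -0.383 2.386 -1.629
v 0.722 1.881 -1.732
v -1.042 0.759 -0.728
v 0.063 0.254 -0.831
v -0.108 1.197 -0.078
v 0.3 2.203 -0.635
v -0.62 0.437 -1.825
v -0.212 1.443 -2.382
v 0.576 0.676 -1.854
v 0.892 1.146 -0.774
v -1.212 1.494 -1.686
v -0.896 1.964 -0.606
v 0.228 2.276 -1.76
v -0.548 0.364 -0.7
v -0.648 0.918 -0.257
v 0.001 0.621 -0.318
v -0.021 2.466 -1.114
v 0.629 2.169 -1.175
v 0.141 1.767 -0.203
v -0.949 0.471 -1.285
v -0.299 0.174 -1.346
v -0.321 2.019 -2.142
v 0.328 1.722 -2.203
v -0.461 0.873 -2.257
v 0.791 1.271 -1.892
v 0.403 0.315 -1.362
v 0.002 0.422 -1.947
v 0.242 1.014 -2.274
v 0.977 1.547 -1.257
v 0.589 0.591 -0.727
v 0.489 1.146 -0.284
v 0.729 1.737 -0.612
v 0.891 0.839 -1.328
v -0.909 2.049 -1.733
v -1.297 1.093 -1.203
v -1.049 0.903 -1.848
v -0.809 1.494 -2.176
v -0.723 2.325 -1.098
v -1.111 1.369 -0.568
v -0.562 1.626 -0.186
v -0.322 2.218 -0.513
v -1.211 1.801 -1.132
v -0.021 -3.163 -2.051
v 0.163 -3.116 -1.018
v 0.94 -1.461 -2.3
v 1.124 -1.414 -1.268
v 1.176 -3.866 -2.232
v 1.36 -3.819 -1.2
v 2.137 -2.164 -2.482
v 2.321 -2.117 -1.449
v -1.712 -2.793 2.633
v -1.419 -3.043 2.283
v -0.868 -3.867 4.107
v -1.265 -2.807 2.367
v -1.254 -2.568 2.535
v -1.388 -2.399 2.734
v -1.625 -2.356 2.901
v -1.889 -2.452 2.983
v -2.098 -2.656 2.953
v -2.184 -2.903 2.822
v -2.12 -3.116 2.631
v -1.927 -3.226 2.44
v -1.665 -3.199 2.311
v 2.01 0.286 2.343
v 2.574 1.068 2.17
v 2.43 0.234 3.477
v 2.092 1.262 2.357
v 1.584 1.146 2.541
v 1.211 0.757 2.661
v 1.092 0.219 2.681
v 1.264 -0.299 2.593
v 1.673 -0.631 2.426
v 2.188 -0.671 2.233
v 2.647 -0.408 2.075
v 2.904 0.075 2.002
v 2.876 0.626 2.037
v -0.24 -0.504 0.062
v -1.295 -0.723 1.9
v -1.512 0.978 -0.491
v -2.567 0.759 1.347
v 0.567 0.401 0.633
v -0.488 0.182 2.471
v -0.705 1.883 0.08
v -1.76 1.664 1.918
f 1 38 17
f 38 12 41
f 17 41 6
f 38 41 17
f 1 17 13
f 17 6 18
f 13 18 2
f 17 18 13
f 1 13 22
f 13 2 23
f 22 23 8
f 13 23 22
f 1 22 34
f 22 8 37
f 34 37 11
f 22 37 34
f 1 34 38
f 34 11 42
f 38 42 12
f 34 42 38
f 2 18 29
f 18 6 32
f 29 32 10
f 18 32 29
f 6 41 19
f 41 12 40
f 19 40 5
f 41 40 19
f 12 42 39
f 42 11 35
f 39 35 3
f 42 35 39
f 11 37 36
f 37 8 24
f 36 24 7
f 37 24 36
f 8 23 28
f 23 2 25
f 28 25 9
f 23 25 28
f 4 30 16
f 30 10 31
f 16 31 5
f 30 31 16
f 4 16 14
f 16 5 15
f 14 15 3
f 16 15 14
f 4 14 21
f 14 3 20
f 21 20 7
f 14 20 21
f 4 21 26
f 21 7 27
f 26 27 9
f 21 27 26
f 4 26 30
f 26 9 33
f 30 33 10
f 26 33 30
f 5 31 19
f 31 10 32
f 19 32 6
f 31 32 19
f 3 15 39
f 15 5 40
f 39 40 12
f 15 40 39
f 7 20 36
f 20 3 35
f 36 35 11
f 20 35 36
f 9 27 28
f 27 7 24
f 28 24 8
f 27 24 28
f 10 33 29
f 33 9 25
f 29 25 2
f 33 25 29
f 44 46 43
f 47 44 43
f 43 46 45
f 45 47 43
f 44 50 46
f 48 44 47
f 48 50 44
f 46 50 45
f 49 47 45
f 45 50 49
f 49 48 47
f 50 48 49
f 52 51 54
f 52 54 53
f 54 51 55
f 54 55 53
f 55 51 56
f 55 56 53
f 56 51 57
f 56 57 53
f 57 51 58
f 57 58 53
f 58 51 59
f 58 59 53
f 59 51 60
f 59 60 53
f 60 51 61
f 60 61 53
f 61 51 62
f 61 62 53
f 62 51 63
f 62 63 53
f 63 51 52
f 63 52 53
f 65 64 67
f 65 67 66
f 67 64 68
f 67 68 66
f 68 64 69
f 68 69 66
f 69 64 70
f 69 70 66
f 70 64 71
f 70 71 66
f 71 64 72
f 71 72 66
f 72 64 73
f 72 73 66
f 73 64 74
f 73 74 66
f 74 64 75
f 74 75 66
f 75 64 76
f 75 76 66
f 76 64 65
f 76 65 66
f 78 80 77
f 81 78 77
f 77 80 79
f 79 81 77
f 78 84 80
f 82 78 81
f 82 84 78
f 80 84 79
f 83 81 79
f 79 84 83
f 83 82 81
f 84 82 83



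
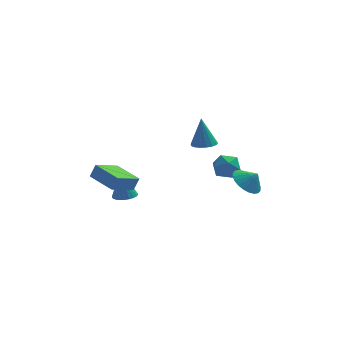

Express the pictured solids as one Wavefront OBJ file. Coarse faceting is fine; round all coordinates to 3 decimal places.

v 3.653 -2.613 -1.933
v 4.314 -3.113 -2.594
v 4.287 -2.787 -1.167
v 4.452 -2.724 -2.62
v 4.469 -2.319 -2.542
v 4.362 -1.958 -2.371
v 4.146 -1.696 -2.133
v 3.856 -1.575 -1.865
v 3.535 -1.611 -1.608
v 3.231 -1.8 -1.399
v 2.992 -2.113 -1.272
v 2.853 -2.501 -1.246
v 2.837 -2.907 -1.324
v 2.944 -3.268 -1.495
v 3.159 -3.529 -1.733
v 3.45 -3.651 -2.001
v 3.771 -3.615 -2.259
v 4.074 -3.426 -2.467
v 1.194 0.01 -0.196
v 1.687 -0.618 -0.061
v 1.006 0.29 1.796
v 1.927 -0.315 -0.081
v 1.999 0.063 -0.127
v 1.887 0.429 -0.189
v 1.616 0.699 -0.253
v 1.249 0.811 -0.303
v 0.868 0.74 -0.329
v 0.563 0.501 -0.324
v 0.402 0.15 -0.29
v 0.422 -0.233 -0.235
v 0.62 -0.56 -0.17
v 0.948 -0.757 -0.112
v 1.334 -0.778 -0.072
v -5.363 -3.081 -1.308
v -5.032 -2.927 -0.464
v -4.178 -1.907 -1.986
v -3.847 -1.753 -1.141
v -4.033 -4.567 -1.559
v -3.702 -4.413 -0.714
v -2.848 -3.393 -2.236
v -2.517 -3.239 -1.392
v -3.533 0.527 -4.931
v -2.807 0.831 -4.864
v -3.807 0.733 -2.889
v -2.974 1.085 -4.912
v -3.226 1.255 -4.963
v -3.525 1.314 -5.009
v -3.826 1.253 -5.043
v -4.081 1.081 -5.06
v -4.253 0.825 -5.057
v -4.316 0.524 -5.036
v -4.259 0.224 -4.998
v -4.092 -0.031 -4.95
v -3.839 -0.2 -4.899
v -3.54 -0.259 -4.853
v -3.24 -0.198 -4.819
v -2.984 -0.026 -4.801
v -2.812 0.229 -4.804
v -2.75 0.53 -4.826
v 1.722 2.236 -2.995
v 2.434 2.434 -3.683
v 2.666 1.066 -2.357
v 3.378 1.264 -3.045
v 3.178 1.935 -2.318
v 2.594 2.658 -2.712
v 2.506 0.842 -3.328
v 1.922 1.565 -3.722
v 2.918 1.573 -3.889
v 3.333 2.249 -3.265
v 1.767 1.251 -2.775
v 2.182 1.927 -2.151
f 2 1 4
f 2 4 3
f 4 1 5
f 4 5 3
f 5 1 6
f 5 6 3
f 6 1 7
f 6 7 3
f 7 1 8
f 7 8 3
f 8 1 9
f 8 9 3
f 9 1 10
f 9 10 3
f 10 1 11
f 10 11 3
f 11 1 12
f 11 12 3
f 12 1 13
f 12 13 3
f 13 1 14
f 13 14 3
f 14 1 15
f 14 15 3
f 15 1 16
f 15 16 3
f 16 1 17
f 16 17 3
f 17 1 18
f 17 18 3
f 18 1 2
f 18 2 3
f 20 19 22
f 20 22 21
f 22 19 23
f 22 23 21
f 23 19 24
f 23 24 21
f 24 19 25
f 24 25 21
f 25 19 26
f 25 26 21
f 26 19 27
f 26 27 21
f 27 19 28
f 27 28 21
f 28 19 29
f 28 29 21
f 29 19 30
f 29 30 21
f 30 19 31
f 30 31 21
f 31 19 32
f 31 32 21
f 32 19 33
f 32 33 21
f 33 19 20
f 33 20 21
f 35 37 34
f 38 35 34
f 34 37 36
f 36 38 34
f 35 41 37
f 39 35 38
f 39 41 35
f 37 41 36
f 40 38 36
f 36 41 40
f 40 39 38
f 41 39 40
f 43 42 45
f 43 45 44
f 45 42 46
f 45 46 44
f 46 42 47
f 46 47 44
f 47 42 48
f 47 48 44
f 48 42 49
f 48 49 44
f 49 42 50
f 49 50 44
f 50 42 51
f 50 51 44
f 51 42 52
f 51 52 44
f 52 42 53
f 52 53 44
f 53 42 54
f 53 54 44
f 54 42 55
f 54 55 44
f 55 42 56
f 55 56 44
f 56 42 57
f 56 57 44
f 57 42 58
f 57 58 44
f 58 42 59
f 58 59 44
f 59 42 43
f 59 43 44
f 60 71 65
f 60 65 61
f 60 61 67
f 60 67 70
f 60 70 71
f 61 65 69
f 65 71 64
f 71 70 62
f 70 67 66
f 67 61 68
f 63 69 64
f 63 64 62
f 63 62 66
f 63 66 68
f 63 68 69
f 64 69 65
f 62 64 71
f 66 62 70
f 68 66 67
f 69 68 61

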